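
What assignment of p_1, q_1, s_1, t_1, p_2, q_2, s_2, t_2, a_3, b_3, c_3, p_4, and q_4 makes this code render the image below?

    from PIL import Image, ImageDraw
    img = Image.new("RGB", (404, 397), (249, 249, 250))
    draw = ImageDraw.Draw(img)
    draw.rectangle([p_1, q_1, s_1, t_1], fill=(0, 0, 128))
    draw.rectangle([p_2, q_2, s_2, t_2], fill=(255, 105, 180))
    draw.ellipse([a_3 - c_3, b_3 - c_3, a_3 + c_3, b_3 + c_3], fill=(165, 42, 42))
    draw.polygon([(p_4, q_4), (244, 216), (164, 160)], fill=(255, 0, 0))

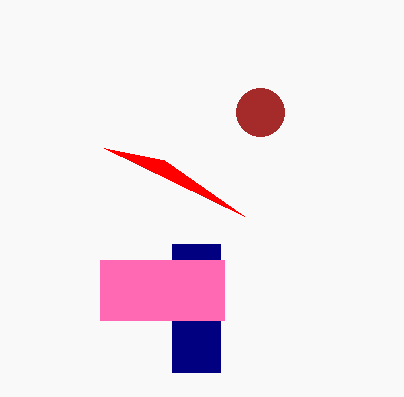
p_1 = 172
q_1 = 244
s_1 = 220
t_1 = 372
p_2 = 100
q_2 = 260
s_2 = 224
t_2 = 320
a_3 = 260
b_3 = 112
c_3 = 24
p_4 = 104
q_4 = 148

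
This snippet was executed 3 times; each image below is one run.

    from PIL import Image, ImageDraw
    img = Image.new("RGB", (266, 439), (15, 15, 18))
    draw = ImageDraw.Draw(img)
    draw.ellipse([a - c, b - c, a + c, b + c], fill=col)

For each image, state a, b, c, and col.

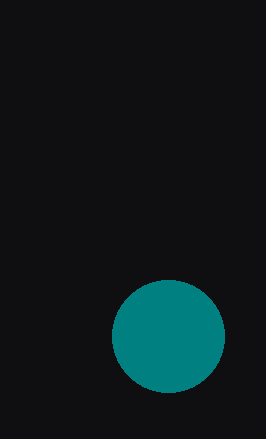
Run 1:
a = 168, b = 336, c = 56, col = 'teal'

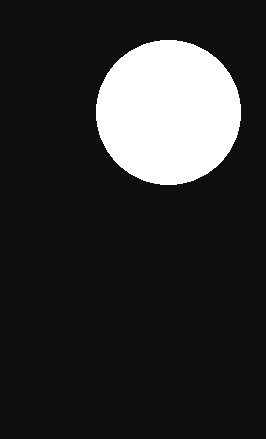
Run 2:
a = 168; b = 112; c = 72; col = 'white'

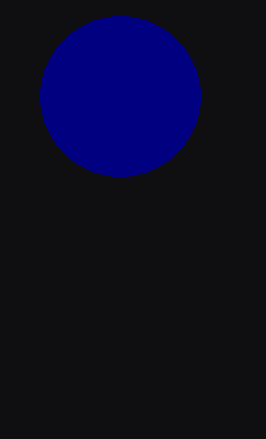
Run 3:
a = 120; b = 96; c = 80; col = 'navy'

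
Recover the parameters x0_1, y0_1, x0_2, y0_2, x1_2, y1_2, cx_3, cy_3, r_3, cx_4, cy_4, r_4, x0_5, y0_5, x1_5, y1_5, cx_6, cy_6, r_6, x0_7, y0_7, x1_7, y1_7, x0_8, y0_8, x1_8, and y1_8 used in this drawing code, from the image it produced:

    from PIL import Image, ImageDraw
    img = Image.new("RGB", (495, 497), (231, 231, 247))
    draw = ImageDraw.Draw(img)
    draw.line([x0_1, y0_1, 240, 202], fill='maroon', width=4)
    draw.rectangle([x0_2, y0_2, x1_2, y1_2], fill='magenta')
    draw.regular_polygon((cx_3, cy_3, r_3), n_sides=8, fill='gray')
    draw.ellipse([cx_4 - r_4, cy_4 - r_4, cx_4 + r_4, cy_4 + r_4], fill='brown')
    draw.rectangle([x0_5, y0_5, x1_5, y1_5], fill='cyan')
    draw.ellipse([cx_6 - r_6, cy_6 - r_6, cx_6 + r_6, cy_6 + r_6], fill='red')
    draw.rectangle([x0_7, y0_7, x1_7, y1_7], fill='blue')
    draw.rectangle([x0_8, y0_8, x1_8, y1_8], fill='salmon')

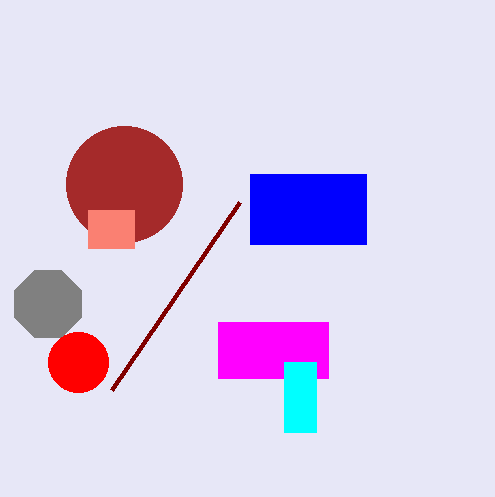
x0_1 = 112; y0_1 = 390; x0_2 = 218; y0_2 = 322; x1_2 = 328; y1_2 = 378; cx_3 = 48; cy_3 = 304; r_3 = 36; cx_4 = 124; cy_4 = 184; r_4 = 58; x0_5 = 284; y0_5 = 362; x1_5 = 316; y1_5 = 432; cx_6 = 78; cy_6 = 362; r_6 = 30; x0_7 = 250; y0_7 = 174; x1_7 = 366; y1_7 = 244; x0_8 = 88; y0_8 = 210; x1_8 = 134; y1_8 = 248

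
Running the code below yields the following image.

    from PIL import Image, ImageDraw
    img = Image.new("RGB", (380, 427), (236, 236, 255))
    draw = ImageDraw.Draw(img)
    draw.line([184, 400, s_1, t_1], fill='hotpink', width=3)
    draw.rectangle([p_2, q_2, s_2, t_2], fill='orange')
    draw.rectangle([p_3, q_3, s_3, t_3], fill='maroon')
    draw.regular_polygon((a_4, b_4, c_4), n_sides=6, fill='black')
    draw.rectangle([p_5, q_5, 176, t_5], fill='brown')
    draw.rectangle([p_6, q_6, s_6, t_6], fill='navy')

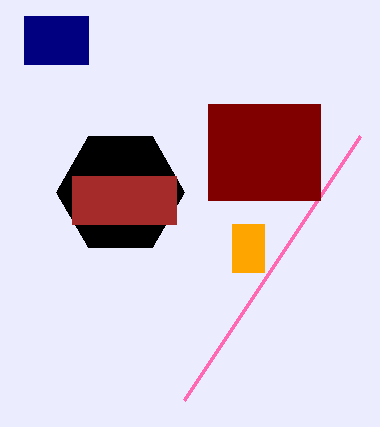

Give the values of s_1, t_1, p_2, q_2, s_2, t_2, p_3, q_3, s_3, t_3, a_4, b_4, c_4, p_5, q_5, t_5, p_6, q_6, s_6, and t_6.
s_1 = 360
t_1 = 136
p_2 = 232
q_2 = 224
s_2 = 264
t_2 = 272
p_3 = 208
q_3 = 104
s_3 = 320
t_3 = 200
a_4 = 120
b_4 = 192
c_4 = 64
p_5 = 72
q_5 = 176
t_5 = 224
p_6 = 24
q_6 = 16
s_6 = 88
t_6 = 64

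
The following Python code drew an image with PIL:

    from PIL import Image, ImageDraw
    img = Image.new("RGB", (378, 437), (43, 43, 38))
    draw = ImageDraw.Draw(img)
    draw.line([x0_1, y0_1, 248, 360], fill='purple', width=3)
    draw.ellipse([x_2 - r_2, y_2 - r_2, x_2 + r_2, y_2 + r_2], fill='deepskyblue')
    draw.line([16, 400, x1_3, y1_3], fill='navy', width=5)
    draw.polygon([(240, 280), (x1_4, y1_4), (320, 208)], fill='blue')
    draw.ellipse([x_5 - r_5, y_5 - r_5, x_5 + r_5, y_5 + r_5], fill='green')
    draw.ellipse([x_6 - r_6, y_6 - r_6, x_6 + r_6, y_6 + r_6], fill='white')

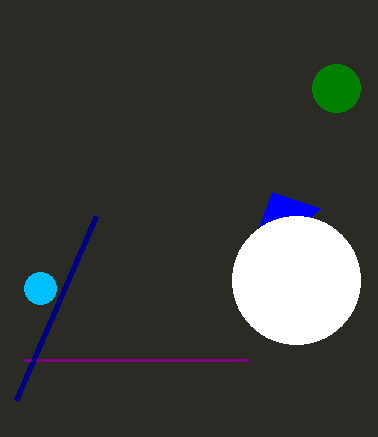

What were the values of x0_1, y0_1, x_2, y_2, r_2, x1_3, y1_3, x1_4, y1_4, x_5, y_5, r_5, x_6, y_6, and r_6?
x0_1 = 24
y0_1 = 360
x_2 = 40
y_2 = 288
r_2 = 16
x1_3 = 96
y1_3 = 216
x1_4 = 272
y1_4 = 192
x_5 = 336
y_5 = 88
r_5 = 24
x_6 = 296
y_6 = 280
r_6 = 64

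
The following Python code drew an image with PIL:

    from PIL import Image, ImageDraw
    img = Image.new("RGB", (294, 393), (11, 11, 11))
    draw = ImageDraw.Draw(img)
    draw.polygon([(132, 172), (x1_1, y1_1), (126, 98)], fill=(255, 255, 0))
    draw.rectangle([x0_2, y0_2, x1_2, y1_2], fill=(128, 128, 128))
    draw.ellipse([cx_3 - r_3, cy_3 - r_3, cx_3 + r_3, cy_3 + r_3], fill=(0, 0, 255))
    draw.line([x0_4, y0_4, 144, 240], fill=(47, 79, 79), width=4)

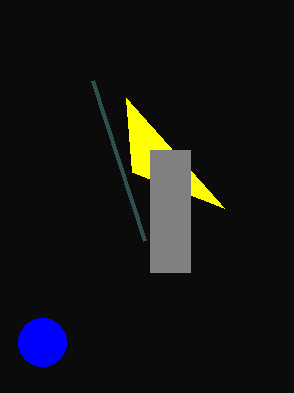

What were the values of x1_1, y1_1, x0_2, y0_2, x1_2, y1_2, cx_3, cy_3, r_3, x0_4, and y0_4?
x1_1 = 224, y1_1 = 208, x0_2 = 150, y0_2 = 150, x1_2 = 190, y1_2 = 272, cx_3 = 42, cy_3 = 342, r_3 = 24, x0_4 = 92, y0_4 = 80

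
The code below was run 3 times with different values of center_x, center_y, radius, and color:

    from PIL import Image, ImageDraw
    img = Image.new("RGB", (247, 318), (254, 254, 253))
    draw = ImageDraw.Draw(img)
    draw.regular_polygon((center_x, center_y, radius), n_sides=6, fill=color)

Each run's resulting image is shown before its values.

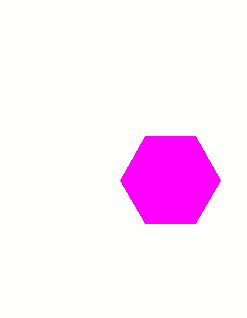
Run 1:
center_x = 170, center_y = 180, radius = 50, color = 'magenta'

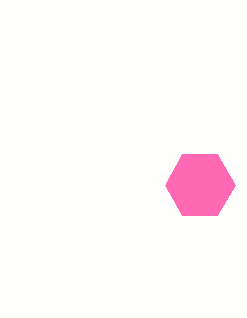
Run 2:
center_x = 200
center_y = 185
radius = 35
color = 'hotpink'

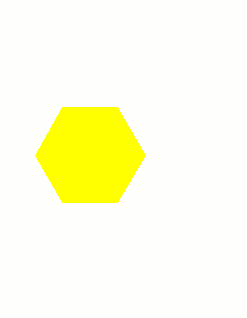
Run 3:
center_x = 90
center_y = 155
radius = 55
color = 'yellow'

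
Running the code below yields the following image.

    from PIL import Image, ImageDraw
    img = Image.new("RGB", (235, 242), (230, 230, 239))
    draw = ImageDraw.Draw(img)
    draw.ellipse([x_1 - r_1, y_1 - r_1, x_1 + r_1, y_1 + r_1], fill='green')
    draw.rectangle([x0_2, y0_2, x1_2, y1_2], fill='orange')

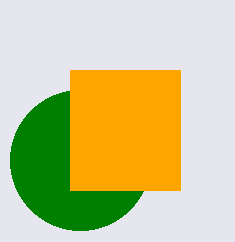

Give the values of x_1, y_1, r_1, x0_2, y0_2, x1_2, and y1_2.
x_1 = 80
y_1 = 160
r_1 = 70
x0_2 = 70
y0_2 = 70
x1_2 = 180
y1_2 = 190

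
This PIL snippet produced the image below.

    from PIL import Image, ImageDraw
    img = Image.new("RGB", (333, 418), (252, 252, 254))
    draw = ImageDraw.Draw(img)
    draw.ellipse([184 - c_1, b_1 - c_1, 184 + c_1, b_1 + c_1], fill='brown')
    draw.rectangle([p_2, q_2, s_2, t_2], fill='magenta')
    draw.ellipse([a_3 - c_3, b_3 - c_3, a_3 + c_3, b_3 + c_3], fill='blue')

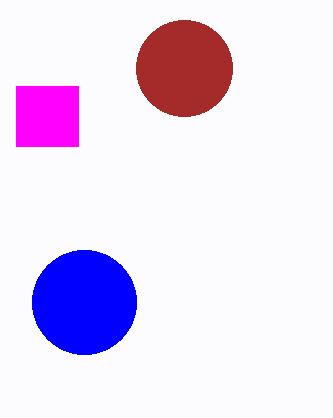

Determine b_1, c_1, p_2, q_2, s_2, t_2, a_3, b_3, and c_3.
b_1 = 68; c_1 = 48; p_2 = 16; q_2 = 86; s_2 = 78; t_2 = 146; a_3 = 84; b_3 = 302; c_3 = 52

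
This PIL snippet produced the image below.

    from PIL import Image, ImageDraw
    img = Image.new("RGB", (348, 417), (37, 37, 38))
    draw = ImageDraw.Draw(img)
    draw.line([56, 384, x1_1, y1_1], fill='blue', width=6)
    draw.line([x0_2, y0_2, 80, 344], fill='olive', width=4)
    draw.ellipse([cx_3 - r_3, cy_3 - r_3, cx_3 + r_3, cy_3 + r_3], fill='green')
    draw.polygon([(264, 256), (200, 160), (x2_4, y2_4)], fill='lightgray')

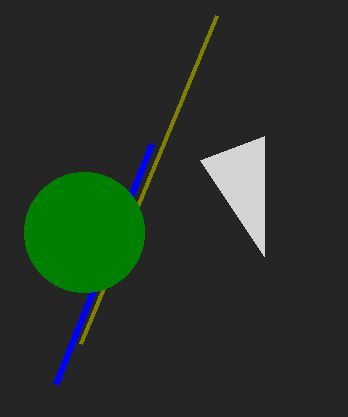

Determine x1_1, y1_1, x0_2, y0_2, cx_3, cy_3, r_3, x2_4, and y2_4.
x1_1 = 152
y1_1 = 144
x0_2 = 216
y0_2 = 16
cx_3 = 84
cy_3 = 232
r_3 = 60
x2_4 = 264
y2_4 = 136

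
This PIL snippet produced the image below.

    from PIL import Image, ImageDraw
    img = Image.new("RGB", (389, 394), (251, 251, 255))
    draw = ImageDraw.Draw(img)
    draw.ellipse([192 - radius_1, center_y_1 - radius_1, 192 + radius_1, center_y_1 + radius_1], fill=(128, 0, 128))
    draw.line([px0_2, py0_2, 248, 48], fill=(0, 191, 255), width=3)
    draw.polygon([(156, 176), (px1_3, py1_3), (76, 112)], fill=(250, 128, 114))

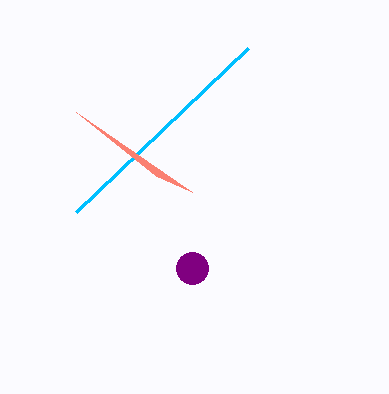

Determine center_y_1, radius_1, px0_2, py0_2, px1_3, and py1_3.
center_y_1 = 268
radius_1 = 16
px0_2 = 76
py0_2 = 212
px1_3 = 192
py1_3 = 192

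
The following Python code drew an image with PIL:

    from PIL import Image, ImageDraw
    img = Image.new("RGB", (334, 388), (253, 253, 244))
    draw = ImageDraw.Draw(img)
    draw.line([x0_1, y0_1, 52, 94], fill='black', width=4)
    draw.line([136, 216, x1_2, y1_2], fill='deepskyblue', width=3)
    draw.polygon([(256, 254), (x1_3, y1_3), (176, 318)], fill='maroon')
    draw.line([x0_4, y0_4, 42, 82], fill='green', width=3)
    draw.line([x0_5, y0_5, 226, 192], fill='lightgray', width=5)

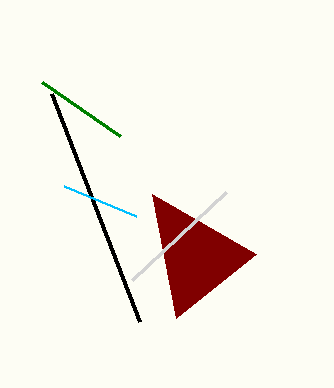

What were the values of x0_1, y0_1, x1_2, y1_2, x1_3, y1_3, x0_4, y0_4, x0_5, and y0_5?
x0_1 = 140; y0_1 = 322; x1_2 = 64; y1_2 = 186; x1_3 = 152; y1_3 = 194; x0_4 = 120; y0_4 = 136; x0_5 = 132; y0_5 = 280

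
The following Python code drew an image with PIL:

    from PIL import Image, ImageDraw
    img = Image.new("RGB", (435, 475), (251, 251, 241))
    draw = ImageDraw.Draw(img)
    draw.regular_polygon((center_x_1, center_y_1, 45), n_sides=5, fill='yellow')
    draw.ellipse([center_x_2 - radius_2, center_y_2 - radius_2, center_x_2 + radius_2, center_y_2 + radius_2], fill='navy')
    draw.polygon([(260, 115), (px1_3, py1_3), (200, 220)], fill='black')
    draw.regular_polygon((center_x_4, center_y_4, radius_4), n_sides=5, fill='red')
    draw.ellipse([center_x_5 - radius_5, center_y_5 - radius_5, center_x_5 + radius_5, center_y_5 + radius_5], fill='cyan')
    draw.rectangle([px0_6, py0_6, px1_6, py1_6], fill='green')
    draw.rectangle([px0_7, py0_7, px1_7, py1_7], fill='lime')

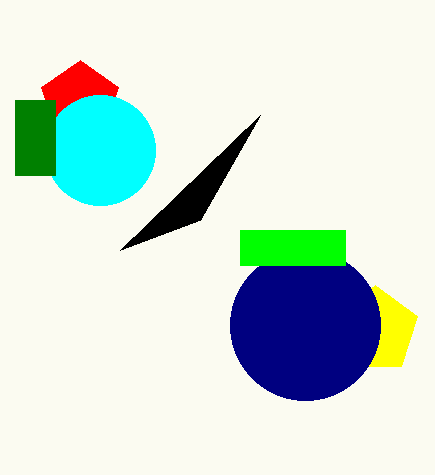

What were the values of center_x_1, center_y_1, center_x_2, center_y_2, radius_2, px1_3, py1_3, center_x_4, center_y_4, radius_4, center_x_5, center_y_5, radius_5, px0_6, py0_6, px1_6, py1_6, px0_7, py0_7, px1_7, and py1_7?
center_x_1 = 375
center_y_1 = 330
center_x_2 = 305
center_y_2 = 325
radius_2 = 75
px1_3 = 120
py1_3 = 250
center_x_4 = 80
center_y_4 = 100
radius_4 = 40
center_x_5 = 100
center_y_5 = 150
radius_5 = 55
px0_6 = 15
py0_6 = 100
px1_6 = 55
py1_6 = 175
px0_7 = 240
py0_7 = 230
px1_7 = 345
py1_7 = 265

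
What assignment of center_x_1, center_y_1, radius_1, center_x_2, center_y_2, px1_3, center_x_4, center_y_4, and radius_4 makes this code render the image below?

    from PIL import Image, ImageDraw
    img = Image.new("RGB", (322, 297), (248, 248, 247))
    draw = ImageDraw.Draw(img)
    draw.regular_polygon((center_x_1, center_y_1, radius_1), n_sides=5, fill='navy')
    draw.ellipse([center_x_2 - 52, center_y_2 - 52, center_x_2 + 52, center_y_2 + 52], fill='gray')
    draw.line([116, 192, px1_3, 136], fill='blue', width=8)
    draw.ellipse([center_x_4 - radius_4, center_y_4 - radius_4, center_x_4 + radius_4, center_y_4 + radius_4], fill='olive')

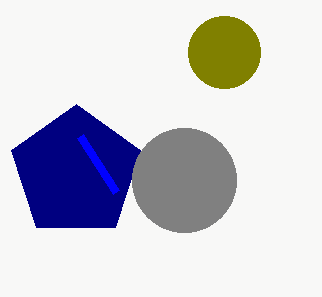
center_x_1 = 76, center_y_1 = 172, radius_1 = 68, center_x_2 = 184, center_y_2 = 180, px1_3 = 80, center_x_4 = 224, center_y_4 = 52, radius_4 = 36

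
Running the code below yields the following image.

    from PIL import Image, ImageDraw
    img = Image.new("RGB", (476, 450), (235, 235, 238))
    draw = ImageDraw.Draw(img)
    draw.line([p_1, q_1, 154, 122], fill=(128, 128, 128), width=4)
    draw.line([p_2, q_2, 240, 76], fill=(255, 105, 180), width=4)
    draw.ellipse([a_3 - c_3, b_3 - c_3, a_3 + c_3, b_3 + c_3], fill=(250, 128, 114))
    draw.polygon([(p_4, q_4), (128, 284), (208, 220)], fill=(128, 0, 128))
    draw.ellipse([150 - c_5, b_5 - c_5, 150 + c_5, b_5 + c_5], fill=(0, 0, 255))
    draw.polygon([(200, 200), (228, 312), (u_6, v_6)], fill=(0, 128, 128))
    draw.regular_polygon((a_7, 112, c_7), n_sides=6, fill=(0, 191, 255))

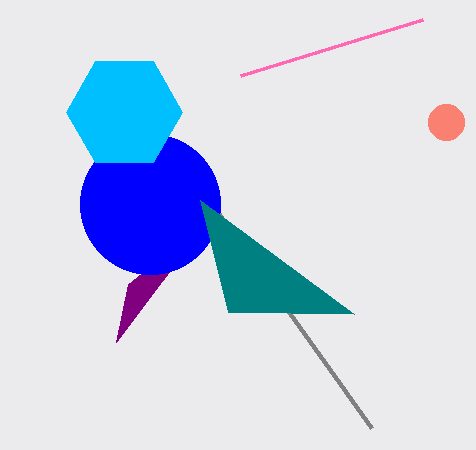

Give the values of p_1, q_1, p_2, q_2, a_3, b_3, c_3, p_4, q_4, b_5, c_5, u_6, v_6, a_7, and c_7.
p_1 = 372
q_1 = 428
p_2 = 422
q_2 = 20
a_3 = 446
b_3 = 122
c_3 = 18
p_4 = 116
q_4 = 342
b_5 = 204
c_5 = 70
u_6 = 354
v_6 = 314
a_7 = 124
c_7 = 58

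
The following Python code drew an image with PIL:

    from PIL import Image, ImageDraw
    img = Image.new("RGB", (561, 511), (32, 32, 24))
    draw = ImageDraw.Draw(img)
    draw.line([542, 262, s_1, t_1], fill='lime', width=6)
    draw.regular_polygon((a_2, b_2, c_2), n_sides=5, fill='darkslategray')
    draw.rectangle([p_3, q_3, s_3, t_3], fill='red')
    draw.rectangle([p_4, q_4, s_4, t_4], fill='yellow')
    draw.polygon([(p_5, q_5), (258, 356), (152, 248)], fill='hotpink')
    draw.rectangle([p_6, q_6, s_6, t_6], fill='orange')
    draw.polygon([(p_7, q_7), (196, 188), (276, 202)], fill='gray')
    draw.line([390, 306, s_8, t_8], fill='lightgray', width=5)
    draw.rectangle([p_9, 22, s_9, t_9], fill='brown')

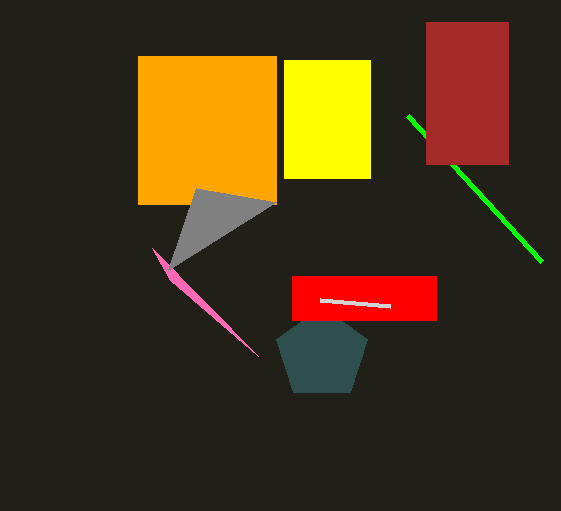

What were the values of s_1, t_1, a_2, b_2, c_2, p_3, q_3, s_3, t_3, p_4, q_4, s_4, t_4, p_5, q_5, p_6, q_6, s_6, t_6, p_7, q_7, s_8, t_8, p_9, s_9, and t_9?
s_1 = 408
t_1 = 116
a_2 = 322
b_2 = 354
c_2 = 48
p_3 = 292
q_3 = 276
s_3 = 436
t_3 = 320
p_4 = 284
q_4 = 60
s_4 = 370
t_4 = 178
p_5 = 170
q_5 = 280
p_6 = 138
q_6 = 56
s_6 = 276
t_6 = 204
p_7 = 168
q_7 = 270
s_8 = 320
t_8 = 300
p_9 = 426
s_9 = 508
t_9 = 164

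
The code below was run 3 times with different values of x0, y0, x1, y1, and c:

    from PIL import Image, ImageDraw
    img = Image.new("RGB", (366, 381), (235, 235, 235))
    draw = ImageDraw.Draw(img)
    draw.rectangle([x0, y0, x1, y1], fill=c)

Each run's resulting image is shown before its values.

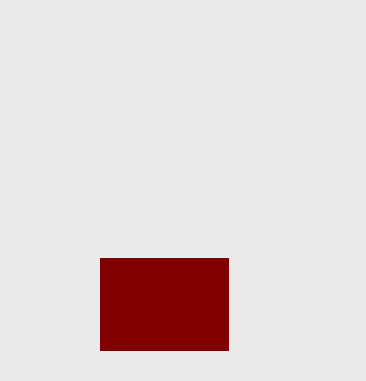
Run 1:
x0 = 100
y0 = 258
x1 = 228
y1 = 350
c = 'maroon'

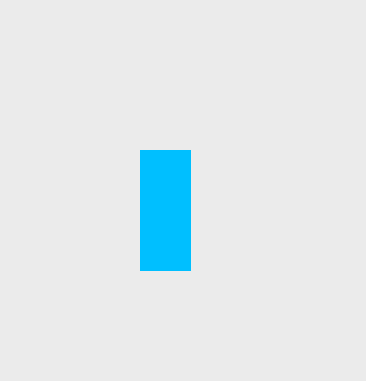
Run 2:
x0 = 140, y0 = 150, x1 = 190, y1 = 270, c = 'deepskyblue'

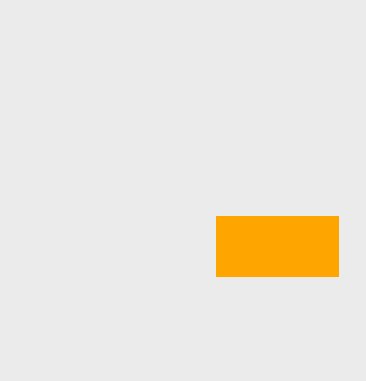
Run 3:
x0 = 216; y0 = 216; x1 = 338; y1 = 276; c = 'orange'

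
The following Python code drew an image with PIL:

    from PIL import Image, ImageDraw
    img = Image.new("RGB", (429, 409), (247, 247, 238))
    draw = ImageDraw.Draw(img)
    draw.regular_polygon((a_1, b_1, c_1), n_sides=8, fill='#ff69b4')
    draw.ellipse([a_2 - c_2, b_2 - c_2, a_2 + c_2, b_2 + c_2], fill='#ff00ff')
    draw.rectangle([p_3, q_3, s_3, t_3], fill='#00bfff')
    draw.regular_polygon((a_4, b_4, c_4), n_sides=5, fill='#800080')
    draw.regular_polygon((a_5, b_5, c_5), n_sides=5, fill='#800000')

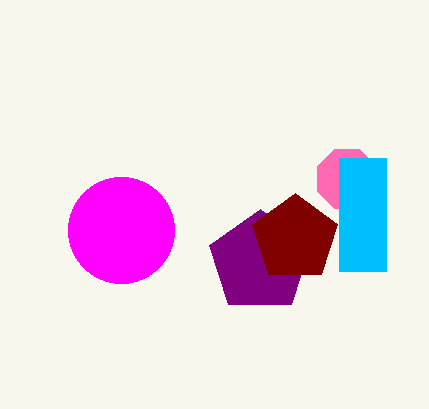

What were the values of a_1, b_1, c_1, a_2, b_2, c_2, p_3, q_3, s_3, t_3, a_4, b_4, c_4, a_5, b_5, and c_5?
a_1 = 347
b_1 = 179
c_1 = 32
a_2 = 121
b_2 = 230
c_2 = 53
p_3 = 339
q_3 = 158
s_3 = 386
t_3 = 271
a_4 = 260
b_4 = 262
c_4 = 53
a_5 = 295
b_5 = 238
c_5 = 45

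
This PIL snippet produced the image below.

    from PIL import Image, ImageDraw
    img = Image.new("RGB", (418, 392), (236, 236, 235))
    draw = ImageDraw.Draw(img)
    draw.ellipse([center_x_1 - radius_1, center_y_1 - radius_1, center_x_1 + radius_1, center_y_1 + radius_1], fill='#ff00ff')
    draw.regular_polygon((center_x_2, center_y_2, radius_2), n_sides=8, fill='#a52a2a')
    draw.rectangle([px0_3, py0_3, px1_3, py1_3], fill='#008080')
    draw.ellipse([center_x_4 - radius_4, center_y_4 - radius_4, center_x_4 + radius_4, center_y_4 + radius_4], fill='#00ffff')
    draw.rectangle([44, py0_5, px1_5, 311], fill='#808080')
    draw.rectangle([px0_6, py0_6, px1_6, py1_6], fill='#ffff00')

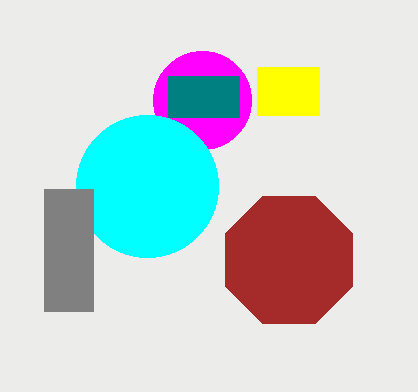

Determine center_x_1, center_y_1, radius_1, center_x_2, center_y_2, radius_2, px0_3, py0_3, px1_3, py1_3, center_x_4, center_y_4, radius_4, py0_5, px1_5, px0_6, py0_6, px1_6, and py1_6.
center_x_1 = 202, center_y_1 = 100, radius_1 = 49, center_x_2 = 289, center_y_2 = 260, radius_2 = 69, px0_3 = 168, py0_3 = 76, px1_3 = 239, py1_3 = 117, center_x_4 = 147, center_y_4 = 186, radius_4 = 71, py0_5 = 189, px1_5 = 93, px0_6 = 257, py0_6 = 67, px1_6 = 319, py1_6 = 115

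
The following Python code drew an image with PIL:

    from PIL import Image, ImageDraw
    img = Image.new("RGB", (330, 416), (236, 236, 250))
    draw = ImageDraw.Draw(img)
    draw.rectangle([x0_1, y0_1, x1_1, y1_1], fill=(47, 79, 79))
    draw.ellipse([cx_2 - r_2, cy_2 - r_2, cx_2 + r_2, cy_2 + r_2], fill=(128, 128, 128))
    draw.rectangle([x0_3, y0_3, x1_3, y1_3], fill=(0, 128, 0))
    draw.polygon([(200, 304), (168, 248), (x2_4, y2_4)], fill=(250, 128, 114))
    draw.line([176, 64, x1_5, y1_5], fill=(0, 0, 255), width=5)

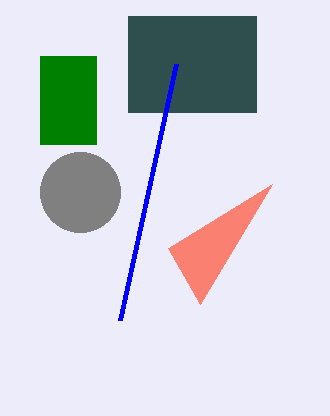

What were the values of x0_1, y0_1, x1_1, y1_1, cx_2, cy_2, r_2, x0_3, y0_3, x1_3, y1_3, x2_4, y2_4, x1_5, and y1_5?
x0_1 = 128; y0_1 = 16; x1_1 = 256; y1_1 = 112; cx_2 = 80; cy_2 = 192; r_2 = 40; x0_3 = 40; y0_3 = 56; x1_3 = 96; y1_3 = 144; x2_4 = 272; y2_4 = 184; x1_5 = 120; y1_5 = 320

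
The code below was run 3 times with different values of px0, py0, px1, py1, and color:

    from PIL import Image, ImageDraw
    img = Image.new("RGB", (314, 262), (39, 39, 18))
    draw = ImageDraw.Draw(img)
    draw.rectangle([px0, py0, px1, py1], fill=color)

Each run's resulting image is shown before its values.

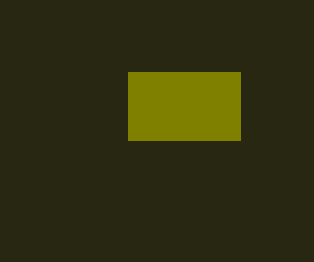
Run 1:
px0 = 128; py0 = 72; px1 = 240; py1 = 140; color = 'olive'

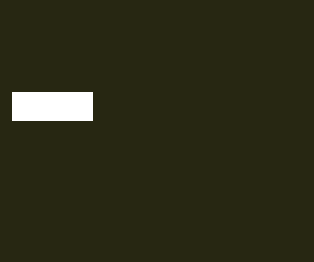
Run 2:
px0 = 12
py0 = 92
px1 = 92
py1 = 120
color = 'white'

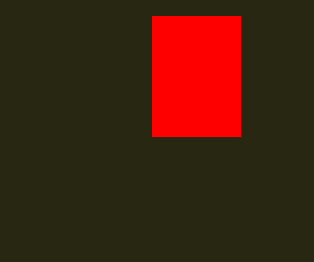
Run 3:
px0 = 152
py0 = 16
px1 = 240
py1 = 136
color = 'red'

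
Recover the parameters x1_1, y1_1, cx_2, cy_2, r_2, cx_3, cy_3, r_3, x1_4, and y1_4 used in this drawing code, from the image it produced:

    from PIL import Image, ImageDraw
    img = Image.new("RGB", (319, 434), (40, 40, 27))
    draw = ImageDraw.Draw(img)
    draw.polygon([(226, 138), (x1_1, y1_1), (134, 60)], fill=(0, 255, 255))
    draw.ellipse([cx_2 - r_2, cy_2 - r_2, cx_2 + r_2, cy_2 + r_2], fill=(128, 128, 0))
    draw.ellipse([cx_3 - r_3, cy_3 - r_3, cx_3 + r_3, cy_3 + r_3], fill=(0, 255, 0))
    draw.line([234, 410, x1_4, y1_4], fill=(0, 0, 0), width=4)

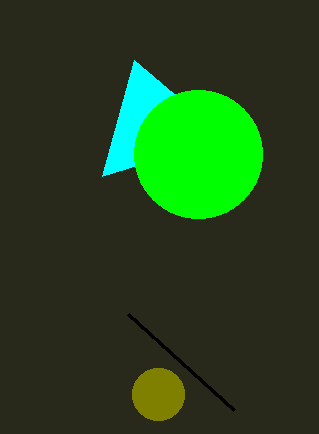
x1_1 = 102, y1_1 = 176, cx_2 = 158, cy_2 = 394, r_2 = 26, cx_3 = 198, cy_3 = 154, r_3 = 64, x1_4 = 128, y1_4 = 314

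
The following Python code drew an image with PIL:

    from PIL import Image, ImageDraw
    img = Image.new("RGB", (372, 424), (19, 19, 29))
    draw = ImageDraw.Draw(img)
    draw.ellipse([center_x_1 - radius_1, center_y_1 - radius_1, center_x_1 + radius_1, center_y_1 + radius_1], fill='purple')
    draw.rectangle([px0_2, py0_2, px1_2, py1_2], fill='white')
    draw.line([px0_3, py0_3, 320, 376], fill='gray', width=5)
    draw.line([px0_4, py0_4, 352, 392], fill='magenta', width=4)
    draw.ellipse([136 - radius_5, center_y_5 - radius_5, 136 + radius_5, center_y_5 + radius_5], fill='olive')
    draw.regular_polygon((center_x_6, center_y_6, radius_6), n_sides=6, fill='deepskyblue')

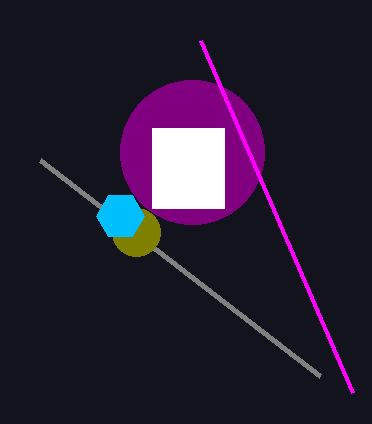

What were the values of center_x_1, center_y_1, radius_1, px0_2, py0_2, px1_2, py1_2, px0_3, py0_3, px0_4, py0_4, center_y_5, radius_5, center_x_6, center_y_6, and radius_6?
center_x_1 = 192, center_y_1 = 152, radius_1 = 72, px0_2 = 152, py0_2 = 128, px1_2 = 224, py1_2 = 208, px0_3 = 40, py0_3 = 160, px0_4 = 200, py0_4 = 40, center_y_5 = 232, radius_5 = 24, center_x_6 = 120, center_y_6 = 216, radius_6 = 24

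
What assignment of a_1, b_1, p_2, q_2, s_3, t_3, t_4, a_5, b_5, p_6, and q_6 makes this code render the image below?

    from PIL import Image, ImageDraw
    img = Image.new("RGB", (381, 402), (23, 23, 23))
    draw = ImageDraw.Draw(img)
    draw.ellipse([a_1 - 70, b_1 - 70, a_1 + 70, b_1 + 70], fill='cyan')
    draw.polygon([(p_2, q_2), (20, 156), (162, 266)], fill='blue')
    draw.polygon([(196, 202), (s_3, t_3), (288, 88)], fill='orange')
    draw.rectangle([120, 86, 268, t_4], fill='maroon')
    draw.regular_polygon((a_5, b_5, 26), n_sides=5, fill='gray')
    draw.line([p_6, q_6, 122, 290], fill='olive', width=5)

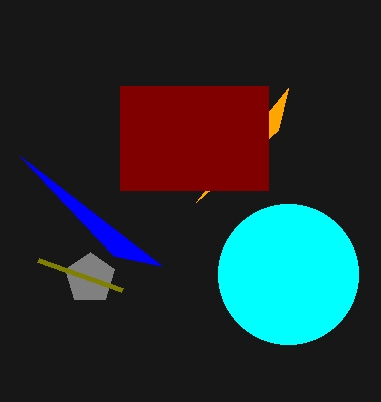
a_1 = 288
b_1 = 274
p_2 = 114
q_2 = 256
s_3 = 278
t_3 = 130
t_4 = 190
a_5 = 90
b_5 = 278
p_6 = 38
q_6 = 260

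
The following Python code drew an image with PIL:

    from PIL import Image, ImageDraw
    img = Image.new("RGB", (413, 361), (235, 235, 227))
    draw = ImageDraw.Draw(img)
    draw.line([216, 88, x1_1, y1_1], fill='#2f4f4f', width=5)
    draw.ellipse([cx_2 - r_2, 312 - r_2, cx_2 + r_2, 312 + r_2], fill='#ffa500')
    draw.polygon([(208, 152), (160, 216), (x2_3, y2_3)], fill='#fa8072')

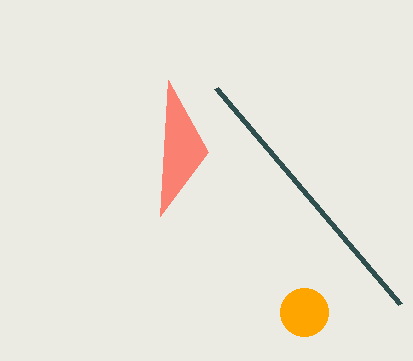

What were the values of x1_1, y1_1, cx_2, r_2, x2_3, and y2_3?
x1_1 = 400; y1_1 = 304; cx_2 = 304; r_2 = 24; x2_3 = 168; y2_3 = 80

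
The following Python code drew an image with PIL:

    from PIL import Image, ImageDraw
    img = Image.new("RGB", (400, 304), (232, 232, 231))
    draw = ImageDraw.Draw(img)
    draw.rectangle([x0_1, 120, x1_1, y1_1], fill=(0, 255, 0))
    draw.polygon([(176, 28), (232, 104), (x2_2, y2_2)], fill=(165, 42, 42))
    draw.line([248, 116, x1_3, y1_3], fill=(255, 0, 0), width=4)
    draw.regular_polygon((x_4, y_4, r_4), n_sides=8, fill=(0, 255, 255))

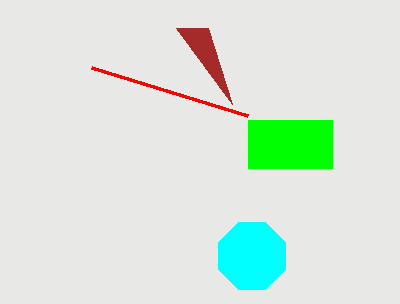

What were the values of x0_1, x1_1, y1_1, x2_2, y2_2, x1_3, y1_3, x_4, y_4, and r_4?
x0_1 = 248
x1_1 = 332
y1_1 = 168
x2_2 = 208
y2_2 = 28
x1_3 = 92
y1_3 = 68
x_4 = 252
y_4 = 256
r_4 = 36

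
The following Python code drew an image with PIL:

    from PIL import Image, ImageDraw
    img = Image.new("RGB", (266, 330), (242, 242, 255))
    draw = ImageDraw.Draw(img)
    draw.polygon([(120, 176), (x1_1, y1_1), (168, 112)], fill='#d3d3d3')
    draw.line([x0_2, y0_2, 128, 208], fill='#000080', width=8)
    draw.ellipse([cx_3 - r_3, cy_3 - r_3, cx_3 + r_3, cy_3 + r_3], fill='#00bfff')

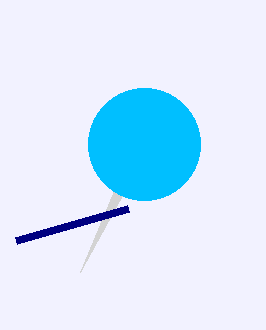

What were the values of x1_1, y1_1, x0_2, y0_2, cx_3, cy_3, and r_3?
x1_1 = 80; y1_1 = 272; x0_2 = 16; y0_2 = 240; cx_3 = 144; cy_3 = 144; r_3 = 56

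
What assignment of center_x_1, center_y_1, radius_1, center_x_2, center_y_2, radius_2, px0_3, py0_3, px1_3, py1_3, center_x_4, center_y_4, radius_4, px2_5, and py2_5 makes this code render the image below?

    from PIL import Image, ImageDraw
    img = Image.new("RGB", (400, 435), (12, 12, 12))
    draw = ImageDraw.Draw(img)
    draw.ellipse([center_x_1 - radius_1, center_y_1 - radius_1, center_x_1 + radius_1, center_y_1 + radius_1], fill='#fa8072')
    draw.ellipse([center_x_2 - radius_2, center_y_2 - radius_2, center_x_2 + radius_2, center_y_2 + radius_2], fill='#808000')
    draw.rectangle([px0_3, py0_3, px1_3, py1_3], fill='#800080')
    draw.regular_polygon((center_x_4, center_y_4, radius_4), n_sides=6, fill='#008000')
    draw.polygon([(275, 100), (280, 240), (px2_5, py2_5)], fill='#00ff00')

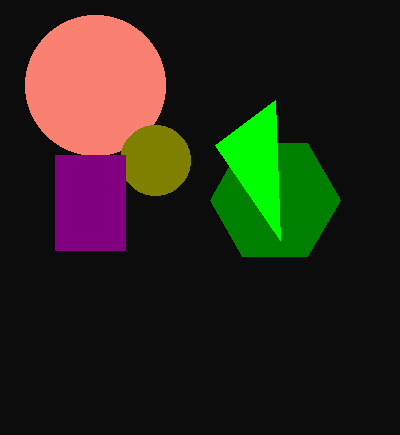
center_x_1 = 95; center_y_1 = 85; radius_1 = 70; center_x_2 = 155; center_y_2 = 160; radius_2 = 35; px0_3 = 55; py0_3 = 155; px1_3 = 125; py1_3 = 250; center_x_4 = 275; center_y_4 = 200; radius_4 = 65; px2_5 = 215; py2_5 = 145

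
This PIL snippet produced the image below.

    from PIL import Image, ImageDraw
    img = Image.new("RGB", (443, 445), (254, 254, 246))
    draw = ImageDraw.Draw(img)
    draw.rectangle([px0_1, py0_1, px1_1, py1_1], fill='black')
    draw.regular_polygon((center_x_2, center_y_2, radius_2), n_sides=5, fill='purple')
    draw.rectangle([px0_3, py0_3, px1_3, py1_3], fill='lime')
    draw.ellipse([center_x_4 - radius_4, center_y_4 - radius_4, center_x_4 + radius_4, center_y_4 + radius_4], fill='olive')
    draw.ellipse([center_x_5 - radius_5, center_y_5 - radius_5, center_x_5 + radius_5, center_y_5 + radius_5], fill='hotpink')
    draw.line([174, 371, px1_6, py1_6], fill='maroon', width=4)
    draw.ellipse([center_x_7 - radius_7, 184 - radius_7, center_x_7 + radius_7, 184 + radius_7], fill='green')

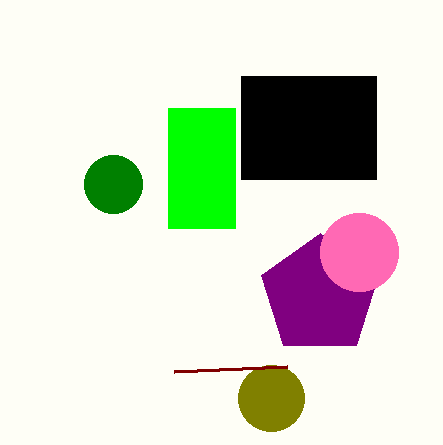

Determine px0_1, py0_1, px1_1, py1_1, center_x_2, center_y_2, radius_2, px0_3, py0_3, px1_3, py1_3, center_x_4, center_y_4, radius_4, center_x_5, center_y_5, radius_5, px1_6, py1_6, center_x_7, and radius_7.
px0_1 = 241; py0_1 = 76; px1_1 = 376; py1_1 = 179; center_x_2 = 320; center_y_2 = 295; radius_2 = 62; px0_3 = 168; py0_3 = 108; px1_3 = 235; py1_3 = 228; center_x_4 = 271; center_y_4 = 398; radius_4 = 33; center_x_5 = 359; center_y_5 = 252; radius_5 = 39; px1_6 = 287; py1_6 = 366; center_x_7 = 113; radius_7 = 29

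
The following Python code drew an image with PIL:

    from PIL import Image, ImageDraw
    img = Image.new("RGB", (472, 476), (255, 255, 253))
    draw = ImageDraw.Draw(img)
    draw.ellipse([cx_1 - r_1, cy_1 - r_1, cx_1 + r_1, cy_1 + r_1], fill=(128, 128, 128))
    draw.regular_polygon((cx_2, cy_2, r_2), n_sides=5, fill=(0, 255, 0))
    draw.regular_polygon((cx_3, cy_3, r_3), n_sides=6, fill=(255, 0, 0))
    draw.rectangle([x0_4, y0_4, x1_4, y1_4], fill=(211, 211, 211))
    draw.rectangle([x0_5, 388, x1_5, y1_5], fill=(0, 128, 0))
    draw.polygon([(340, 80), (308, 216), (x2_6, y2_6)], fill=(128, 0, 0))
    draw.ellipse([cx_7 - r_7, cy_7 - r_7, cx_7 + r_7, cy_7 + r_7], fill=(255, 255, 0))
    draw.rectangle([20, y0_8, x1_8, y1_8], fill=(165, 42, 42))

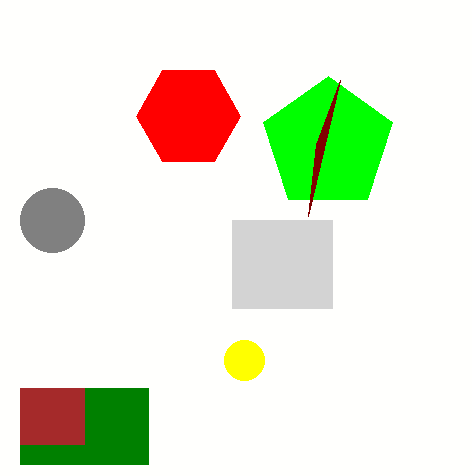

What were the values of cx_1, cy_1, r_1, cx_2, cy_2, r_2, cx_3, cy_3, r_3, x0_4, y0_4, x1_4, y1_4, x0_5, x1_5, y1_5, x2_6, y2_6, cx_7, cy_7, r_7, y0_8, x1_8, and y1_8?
cx_1 = 52
cy_1 = 220
r_1 = 32
cx_2 = 328
cy_2 = 144
r_2 = 68
cx_3 = 188
cy_3 = 116
r_3 = 52
x0_4 = 232
y0_4 = 220
x1_4 = 332
y1_4 = 308
x0_5 = 20
x1_5 = 148
y1_5 = 464
x2_6 = 316
y2_6 = 144
cx_7 = 244
cy_7 = 360
r_7 = 20
y0_8 = 388
x1_8 = 84
y1_8 = 444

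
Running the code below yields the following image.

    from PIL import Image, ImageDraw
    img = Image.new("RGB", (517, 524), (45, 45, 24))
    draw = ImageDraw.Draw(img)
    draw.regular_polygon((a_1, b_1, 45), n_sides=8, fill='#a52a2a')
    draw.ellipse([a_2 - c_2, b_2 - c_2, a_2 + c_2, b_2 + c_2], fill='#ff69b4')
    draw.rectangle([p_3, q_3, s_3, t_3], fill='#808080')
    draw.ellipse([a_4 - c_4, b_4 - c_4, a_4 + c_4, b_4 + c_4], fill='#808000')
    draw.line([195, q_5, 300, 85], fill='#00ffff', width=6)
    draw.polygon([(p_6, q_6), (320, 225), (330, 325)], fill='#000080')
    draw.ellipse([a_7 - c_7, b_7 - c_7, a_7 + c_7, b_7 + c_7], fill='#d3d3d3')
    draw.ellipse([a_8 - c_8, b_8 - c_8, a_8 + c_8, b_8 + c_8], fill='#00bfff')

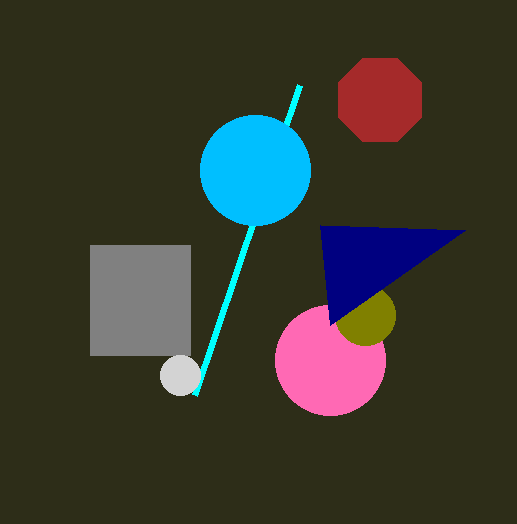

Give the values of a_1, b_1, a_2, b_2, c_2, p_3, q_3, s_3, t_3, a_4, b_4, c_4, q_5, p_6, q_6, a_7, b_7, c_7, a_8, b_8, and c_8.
a_1 = 380; b_1 = 100; a_2 = 330; b_2 = 360; c_2 = 55; p_3 = 90; q_3 = 245; s_3 = 190; t_3 = 355; a_4 = 365; b_4 = 315; c_4 = 30; q_5 = 395; p_6 = 465; q_6 = 230; a_7 = 180; b_7 = 375; c_7 = 20; a_8 = 255; b_8 = 170; c_8 = 55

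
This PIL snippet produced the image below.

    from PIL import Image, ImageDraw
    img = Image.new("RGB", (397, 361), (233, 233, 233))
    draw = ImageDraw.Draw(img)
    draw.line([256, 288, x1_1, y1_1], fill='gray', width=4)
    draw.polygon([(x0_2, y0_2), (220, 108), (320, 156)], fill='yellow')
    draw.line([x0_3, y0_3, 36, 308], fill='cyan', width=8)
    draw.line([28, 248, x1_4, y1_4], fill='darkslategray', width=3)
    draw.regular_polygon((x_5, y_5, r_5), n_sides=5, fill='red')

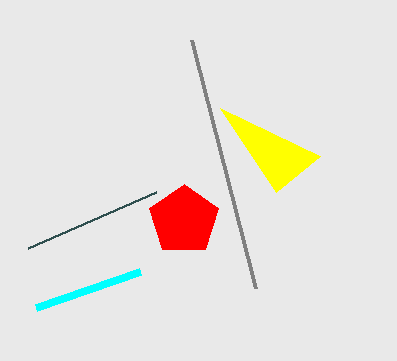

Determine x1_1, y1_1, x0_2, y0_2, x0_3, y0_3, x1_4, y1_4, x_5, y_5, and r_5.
x1_1 = 192; y1_1 = 40; x0_2 = 276; y0_2 = 192; x0_3 = 140; y0_3 = 272; x1_4 = 156; y1_4 = 192; x_5 = 184; y_5 = 220; r_5 = 36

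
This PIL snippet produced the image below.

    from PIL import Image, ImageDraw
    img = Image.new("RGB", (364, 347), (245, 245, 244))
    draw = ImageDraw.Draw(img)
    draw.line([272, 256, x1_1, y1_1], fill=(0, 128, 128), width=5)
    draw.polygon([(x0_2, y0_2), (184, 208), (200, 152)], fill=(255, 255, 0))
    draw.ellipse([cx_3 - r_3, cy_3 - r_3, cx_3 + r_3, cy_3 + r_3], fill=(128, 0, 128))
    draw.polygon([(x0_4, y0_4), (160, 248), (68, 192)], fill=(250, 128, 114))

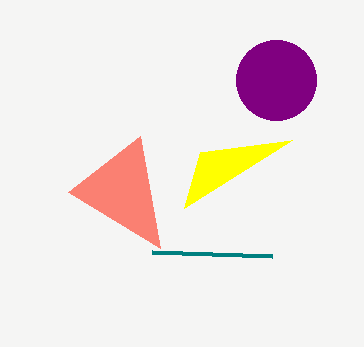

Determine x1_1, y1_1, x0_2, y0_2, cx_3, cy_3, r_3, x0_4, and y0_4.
x1_1 = 152, y1_1 = 252, x0_2 = 292, y0_2 = 140, cx_3 = 276, cy_3 = 80, r_3 = 40, x0_4 = 140, y0_4 = 136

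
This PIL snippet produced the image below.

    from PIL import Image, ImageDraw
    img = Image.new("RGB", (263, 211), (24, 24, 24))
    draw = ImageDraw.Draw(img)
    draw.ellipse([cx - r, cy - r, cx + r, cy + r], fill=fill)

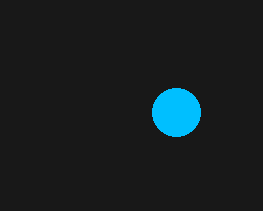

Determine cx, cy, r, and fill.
cx = 176
cy = 112
r = 24
fill = 'deepskyblue'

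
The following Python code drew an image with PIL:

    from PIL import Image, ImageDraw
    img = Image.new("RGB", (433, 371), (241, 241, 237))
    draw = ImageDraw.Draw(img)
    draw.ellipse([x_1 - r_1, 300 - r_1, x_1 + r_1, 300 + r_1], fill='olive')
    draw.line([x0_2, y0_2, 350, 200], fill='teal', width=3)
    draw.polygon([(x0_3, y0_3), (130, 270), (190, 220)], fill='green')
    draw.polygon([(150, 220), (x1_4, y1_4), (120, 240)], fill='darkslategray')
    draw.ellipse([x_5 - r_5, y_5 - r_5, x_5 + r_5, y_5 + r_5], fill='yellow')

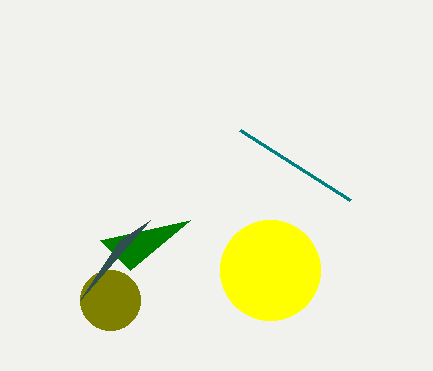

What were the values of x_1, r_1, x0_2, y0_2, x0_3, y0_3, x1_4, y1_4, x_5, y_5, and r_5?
x_1 = 110
r_1 = 30
x0_2 = 240
y0_2 = 130
x0_3 = 100
y0_3 = 240
x1_4 = 80
y1_4 = 300
x_5 = 270
y_5 = 270
r_5 = 50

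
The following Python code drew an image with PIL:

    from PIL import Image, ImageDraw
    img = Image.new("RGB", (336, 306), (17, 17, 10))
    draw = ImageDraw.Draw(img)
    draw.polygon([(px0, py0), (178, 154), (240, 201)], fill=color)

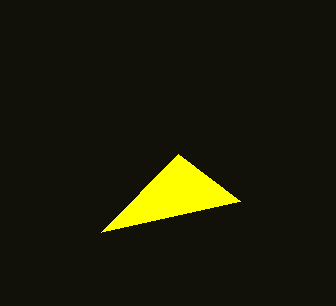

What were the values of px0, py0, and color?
px0 = 101
py0 = 232
color = 'yellow'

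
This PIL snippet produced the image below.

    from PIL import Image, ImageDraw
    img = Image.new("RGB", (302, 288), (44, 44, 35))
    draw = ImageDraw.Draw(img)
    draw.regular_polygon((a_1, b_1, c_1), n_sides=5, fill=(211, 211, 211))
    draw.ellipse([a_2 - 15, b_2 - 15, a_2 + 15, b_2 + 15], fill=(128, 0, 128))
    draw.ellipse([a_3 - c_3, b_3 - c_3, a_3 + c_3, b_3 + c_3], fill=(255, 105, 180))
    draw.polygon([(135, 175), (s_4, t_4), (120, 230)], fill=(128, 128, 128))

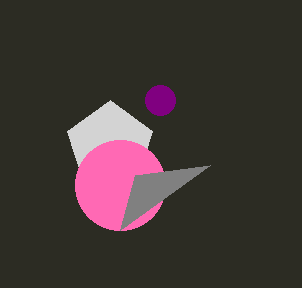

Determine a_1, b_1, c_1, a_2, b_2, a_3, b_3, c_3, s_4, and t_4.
a_1 = 110, b_1 = 145, c_1 = 45, a_2 = 160, b_2 = 100, a_3 = 120, b_3 = 185, c_3 = 45, s_4 = 210, t_4 = 165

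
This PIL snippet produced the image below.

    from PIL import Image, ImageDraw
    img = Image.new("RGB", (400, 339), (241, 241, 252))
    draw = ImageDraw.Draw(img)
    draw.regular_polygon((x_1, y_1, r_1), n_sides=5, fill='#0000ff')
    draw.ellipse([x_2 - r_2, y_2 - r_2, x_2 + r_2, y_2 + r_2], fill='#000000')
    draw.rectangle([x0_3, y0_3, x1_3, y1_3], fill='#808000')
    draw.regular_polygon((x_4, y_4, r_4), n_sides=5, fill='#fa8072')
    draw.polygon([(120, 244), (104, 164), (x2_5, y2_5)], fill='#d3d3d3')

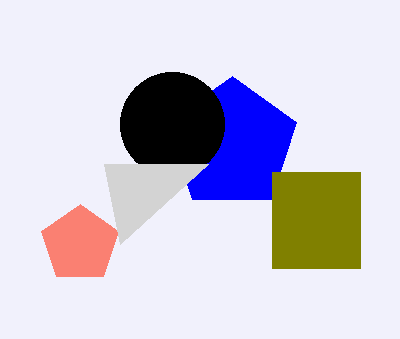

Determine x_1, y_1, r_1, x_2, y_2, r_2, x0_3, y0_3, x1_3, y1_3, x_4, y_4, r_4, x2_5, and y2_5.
x_1 = 232; y_1 = 144; r_1 = 68; x_2 = 172; y_2 = 124; r_2 = 52; x0_3 = 272; y0_3 = 172; x1_3 = 360; y1_3 = 268; x_4 = 80; y_4 = 244; r_4 = 40; x2_5 = 208; y2_5 = 164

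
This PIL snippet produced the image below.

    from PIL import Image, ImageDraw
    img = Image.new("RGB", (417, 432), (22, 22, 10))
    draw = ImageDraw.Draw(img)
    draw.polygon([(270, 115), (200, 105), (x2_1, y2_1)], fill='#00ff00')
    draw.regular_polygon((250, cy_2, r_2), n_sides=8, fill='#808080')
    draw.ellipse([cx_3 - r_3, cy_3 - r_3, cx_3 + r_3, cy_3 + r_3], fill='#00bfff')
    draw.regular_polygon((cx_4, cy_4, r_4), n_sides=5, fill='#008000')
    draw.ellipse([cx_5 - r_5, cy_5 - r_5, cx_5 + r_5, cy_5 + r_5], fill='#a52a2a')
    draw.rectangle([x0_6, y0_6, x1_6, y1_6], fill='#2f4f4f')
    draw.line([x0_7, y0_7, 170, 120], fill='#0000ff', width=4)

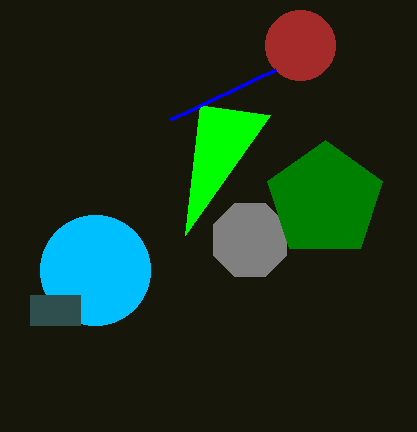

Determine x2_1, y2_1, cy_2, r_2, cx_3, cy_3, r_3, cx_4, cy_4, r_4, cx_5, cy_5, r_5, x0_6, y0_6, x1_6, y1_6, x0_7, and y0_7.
x2_1 = 185; y2_1 = 235; cy_2 = 240; r_2 = 40; cx_3 = 95; cy_3 = 270; r_3 = 55; cx_4 = 325; cy_4 = 200; r_4 = 60; cx_5 = 300; cy_5 = 45; r_5 = 35; x0_6 = 30; y0_6 = 295; x1_6 = 80; y1_6 = 325; x0_7 = 275; y0_7 = 70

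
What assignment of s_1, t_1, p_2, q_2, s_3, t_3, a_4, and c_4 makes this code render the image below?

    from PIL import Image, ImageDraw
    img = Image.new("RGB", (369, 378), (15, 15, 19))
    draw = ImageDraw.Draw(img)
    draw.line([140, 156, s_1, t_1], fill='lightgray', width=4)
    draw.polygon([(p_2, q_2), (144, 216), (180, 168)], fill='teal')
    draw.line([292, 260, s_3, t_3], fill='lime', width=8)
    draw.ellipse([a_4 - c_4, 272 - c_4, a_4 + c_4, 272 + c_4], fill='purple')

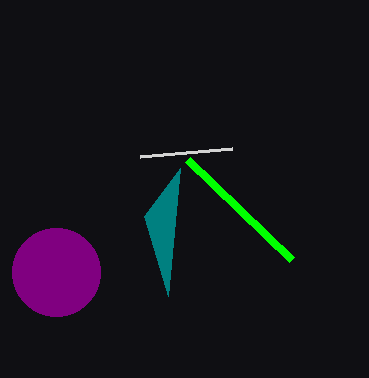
s_1 = 232, t_1 = 148, p_2 = 168, q_2 = 296, s_3 = 188, t_3 = 160, a_4 = 56, c_4 = 44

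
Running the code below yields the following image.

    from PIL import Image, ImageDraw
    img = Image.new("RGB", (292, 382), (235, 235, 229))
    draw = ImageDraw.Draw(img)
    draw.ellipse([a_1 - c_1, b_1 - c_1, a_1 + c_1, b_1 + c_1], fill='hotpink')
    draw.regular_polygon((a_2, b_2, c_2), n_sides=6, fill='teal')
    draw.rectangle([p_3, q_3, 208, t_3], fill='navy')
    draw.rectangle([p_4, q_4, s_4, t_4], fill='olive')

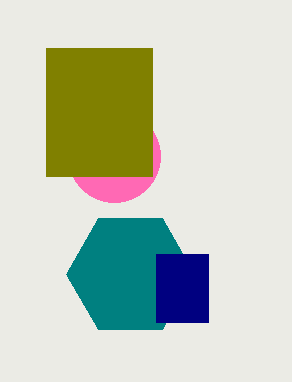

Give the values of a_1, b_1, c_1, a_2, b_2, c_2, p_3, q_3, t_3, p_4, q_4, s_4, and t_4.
a_1 = 114; b_1 = 156; c_1 = 46; a_2 = 130; b_2 = 274; c_2 = 64; p_3 = 156; q_3 = 254; t_3 = 322; p_4 = 46; q_4 = 48; s_4 = 152; t_4 = 176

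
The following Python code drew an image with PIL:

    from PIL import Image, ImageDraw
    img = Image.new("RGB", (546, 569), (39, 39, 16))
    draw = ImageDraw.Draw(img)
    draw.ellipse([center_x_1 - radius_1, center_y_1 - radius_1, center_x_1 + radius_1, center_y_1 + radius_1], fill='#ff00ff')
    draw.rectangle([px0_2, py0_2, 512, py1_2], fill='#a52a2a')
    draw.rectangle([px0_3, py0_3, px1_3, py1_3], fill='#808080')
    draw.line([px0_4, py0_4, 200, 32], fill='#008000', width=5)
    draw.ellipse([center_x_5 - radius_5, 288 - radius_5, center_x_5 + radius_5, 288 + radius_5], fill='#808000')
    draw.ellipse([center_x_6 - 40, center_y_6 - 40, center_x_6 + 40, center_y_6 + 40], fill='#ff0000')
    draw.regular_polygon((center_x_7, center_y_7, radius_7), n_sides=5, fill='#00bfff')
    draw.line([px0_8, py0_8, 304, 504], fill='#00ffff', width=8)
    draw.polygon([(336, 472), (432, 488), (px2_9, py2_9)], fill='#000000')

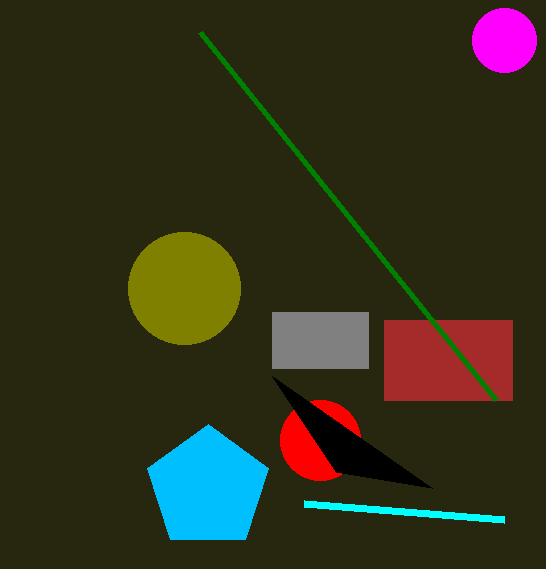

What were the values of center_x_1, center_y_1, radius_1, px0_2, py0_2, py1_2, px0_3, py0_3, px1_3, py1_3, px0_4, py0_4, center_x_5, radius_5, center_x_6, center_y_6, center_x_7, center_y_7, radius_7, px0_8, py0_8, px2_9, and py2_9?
center_x_1 = 504; center_y_1 = 40; radius_1 = 32; px0_2 = 384; py0_2 = 320; py1_2 = 400; px0_3 = 272; py0_3 = 312; px1_3 = 368; py1_3 = 368; px0_4 = 496; py0_4 = 400; center_x_5 = 184; radius_5 = 56; center_x_6 = 320; center_y_6 = 440; center_x_7 = 208; center_y_7 = 488; radius_7 = 64; px0_8 = 504; py0_8 = 520; px2_9 = 272; py2_9 = 376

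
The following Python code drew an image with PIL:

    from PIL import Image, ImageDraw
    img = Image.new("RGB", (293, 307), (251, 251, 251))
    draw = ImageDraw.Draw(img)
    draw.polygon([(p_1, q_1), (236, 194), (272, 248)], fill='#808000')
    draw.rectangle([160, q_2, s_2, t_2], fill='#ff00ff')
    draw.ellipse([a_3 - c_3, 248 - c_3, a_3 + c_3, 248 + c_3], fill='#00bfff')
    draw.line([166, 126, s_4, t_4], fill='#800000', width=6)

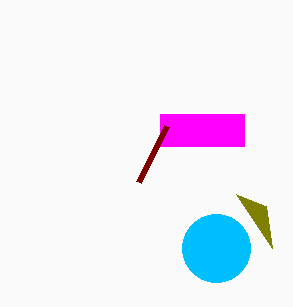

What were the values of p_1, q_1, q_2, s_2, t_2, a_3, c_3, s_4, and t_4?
p_1 = 266
q_1 = 206
q_2 = 114
s_2 = 244
t_2 = 146
a_3 = 216
c_3 = 34
s_4 = 138
t_4 = 182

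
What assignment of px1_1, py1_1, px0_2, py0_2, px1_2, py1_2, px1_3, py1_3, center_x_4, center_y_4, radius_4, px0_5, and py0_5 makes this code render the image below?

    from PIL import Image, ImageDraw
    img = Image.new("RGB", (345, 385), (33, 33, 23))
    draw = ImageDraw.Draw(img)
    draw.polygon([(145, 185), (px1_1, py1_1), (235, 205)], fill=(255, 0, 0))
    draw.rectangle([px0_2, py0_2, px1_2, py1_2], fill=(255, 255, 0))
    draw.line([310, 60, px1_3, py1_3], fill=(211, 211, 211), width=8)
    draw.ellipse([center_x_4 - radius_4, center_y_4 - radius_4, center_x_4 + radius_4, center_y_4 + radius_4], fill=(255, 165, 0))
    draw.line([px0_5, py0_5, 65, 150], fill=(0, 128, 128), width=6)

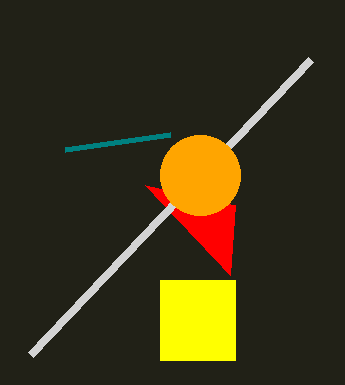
px1_1 = 230; py1_1 = 275; px0_2 = 160; py0_2 = 280; px1_2 = 235; py1_2 = 360; px1_3 = 30; py1_3 = 355; center_x_4 = 200; center_y_4 = 175; radius_4 = 40; px0_5 = 170; py0_5 = 135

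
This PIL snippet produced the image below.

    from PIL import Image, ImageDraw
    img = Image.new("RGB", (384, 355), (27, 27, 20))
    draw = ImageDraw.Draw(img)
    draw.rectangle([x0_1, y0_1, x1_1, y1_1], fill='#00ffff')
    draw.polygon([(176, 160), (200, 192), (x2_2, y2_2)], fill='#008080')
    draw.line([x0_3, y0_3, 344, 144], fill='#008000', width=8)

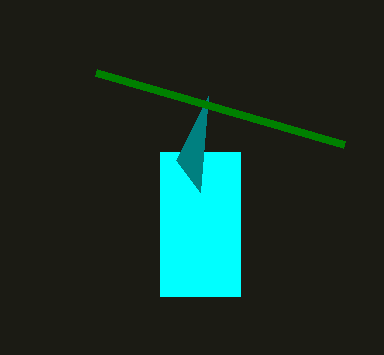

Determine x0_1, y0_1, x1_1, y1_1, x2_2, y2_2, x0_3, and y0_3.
x0_1 = 160, y0_1 = 152, x1_1 = 240, y1_1 = 296, x2_2 = 208, y2_2 = 96, x0_3 = 96, y0_3 = 72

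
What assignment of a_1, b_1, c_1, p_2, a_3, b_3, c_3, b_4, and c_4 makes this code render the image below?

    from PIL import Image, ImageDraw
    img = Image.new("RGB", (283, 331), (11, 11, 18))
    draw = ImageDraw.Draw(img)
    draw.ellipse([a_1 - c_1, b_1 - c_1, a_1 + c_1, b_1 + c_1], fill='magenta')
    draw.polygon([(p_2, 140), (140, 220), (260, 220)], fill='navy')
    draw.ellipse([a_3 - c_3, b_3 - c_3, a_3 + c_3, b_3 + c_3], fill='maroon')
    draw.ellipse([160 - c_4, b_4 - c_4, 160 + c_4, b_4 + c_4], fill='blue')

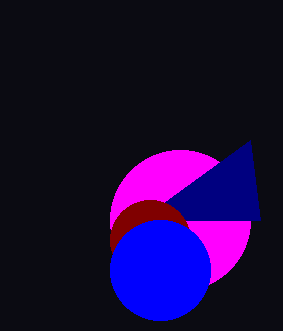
a_1 = 180, b_1 = 220, c_1 = 70, p_2 = 250, a_3 = 150, b_3 = 240, c_3 = 40, b_4 = 270, c_4 = 50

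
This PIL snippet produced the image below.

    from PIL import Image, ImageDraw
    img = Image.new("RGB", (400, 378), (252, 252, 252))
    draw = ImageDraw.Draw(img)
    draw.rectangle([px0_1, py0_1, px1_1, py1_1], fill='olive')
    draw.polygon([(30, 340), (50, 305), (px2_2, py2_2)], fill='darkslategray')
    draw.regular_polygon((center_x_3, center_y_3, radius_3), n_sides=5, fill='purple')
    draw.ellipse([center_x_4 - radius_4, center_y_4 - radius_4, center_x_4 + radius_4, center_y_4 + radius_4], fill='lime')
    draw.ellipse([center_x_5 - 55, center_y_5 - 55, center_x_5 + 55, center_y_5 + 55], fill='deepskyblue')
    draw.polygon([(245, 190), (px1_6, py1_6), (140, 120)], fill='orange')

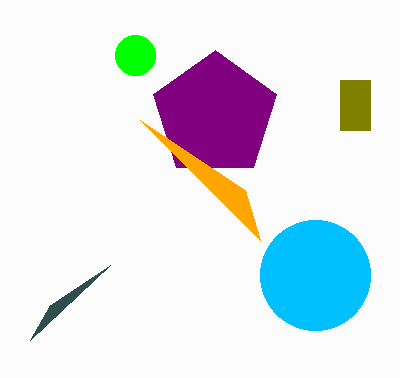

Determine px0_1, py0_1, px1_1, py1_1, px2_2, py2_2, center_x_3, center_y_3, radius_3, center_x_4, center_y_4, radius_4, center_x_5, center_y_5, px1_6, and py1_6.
px0_1 = 340, py0_1 = 80, px1_1 = 370, py1_1 = 130, px2_2 = 110, py2_2 = 265, center_x_3 = 215, center_y_3 = 115, radius_3 = 65, center_x_4 = 135, center_y_4 = 55, radius_4 = 20, center_x_5 = 315, center_y_5 = 275, px1_6 = 260, py1_6 = 240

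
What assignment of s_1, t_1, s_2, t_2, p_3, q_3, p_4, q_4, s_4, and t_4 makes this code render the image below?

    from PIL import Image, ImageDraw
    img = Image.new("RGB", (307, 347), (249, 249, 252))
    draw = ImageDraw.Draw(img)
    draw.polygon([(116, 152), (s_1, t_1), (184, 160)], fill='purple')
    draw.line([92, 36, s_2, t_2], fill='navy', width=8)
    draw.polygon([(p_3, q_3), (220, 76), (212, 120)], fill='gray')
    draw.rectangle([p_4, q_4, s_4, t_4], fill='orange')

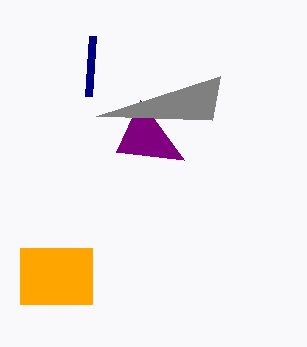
s_1 = 140, t_1 = 100, s_2 = 88, t_2 = 96, p_3 = 96, q_3 = 116, p_4 = 20, q_4 = 248, s_4 = 92, t_4 = 304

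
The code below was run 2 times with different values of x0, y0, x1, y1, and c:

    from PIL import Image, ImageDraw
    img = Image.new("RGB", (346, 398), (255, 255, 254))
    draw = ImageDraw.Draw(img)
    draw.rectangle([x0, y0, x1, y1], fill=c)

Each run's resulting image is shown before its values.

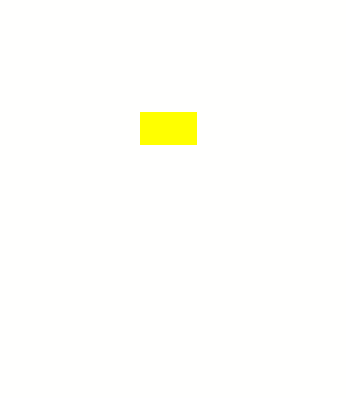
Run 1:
x0 = 140; y0 = 112; x1 = 196; y1 = 144; c = 'yellow'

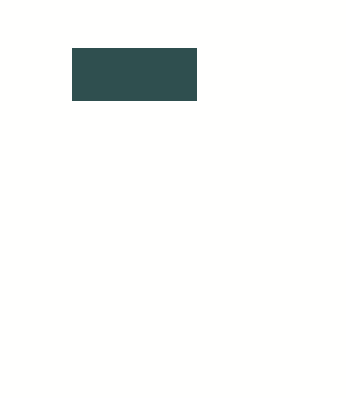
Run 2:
x0 = 72; y0 = 48; x1 = 196; y1 = 100; c = 'darkslategray'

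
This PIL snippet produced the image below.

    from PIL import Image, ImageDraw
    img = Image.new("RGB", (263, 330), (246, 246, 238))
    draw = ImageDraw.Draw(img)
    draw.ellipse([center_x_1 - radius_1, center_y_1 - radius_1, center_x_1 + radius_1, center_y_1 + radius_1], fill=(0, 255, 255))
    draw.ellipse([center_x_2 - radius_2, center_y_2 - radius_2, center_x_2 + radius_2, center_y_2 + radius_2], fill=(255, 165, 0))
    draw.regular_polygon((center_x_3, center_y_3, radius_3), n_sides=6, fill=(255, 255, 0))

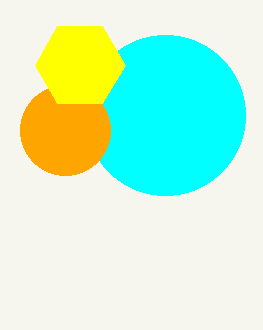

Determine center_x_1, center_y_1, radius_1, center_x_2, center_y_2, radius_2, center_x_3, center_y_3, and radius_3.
center_x_1 = 165; center_y_1 = 115; radius_1 = 80; center_x_2 = 65; center_y_2 = 130; radius_2 = 45; center_x_3 = 80; center_y_3 = 65; radius_3 = 45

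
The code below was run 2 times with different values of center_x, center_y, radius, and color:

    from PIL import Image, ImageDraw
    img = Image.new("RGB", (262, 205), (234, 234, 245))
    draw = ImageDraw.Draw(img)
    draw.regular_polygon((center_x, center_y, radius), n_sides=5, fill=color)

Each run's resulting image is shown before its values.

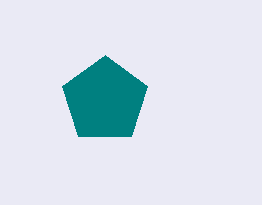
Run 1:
center_x = 105, center_y = 100, radius = 45, color = 'teal'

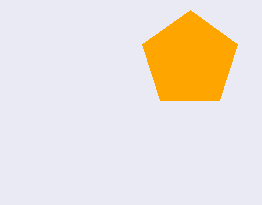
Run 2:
center_x = 190; center_y = 60; radius = 50; color = 'orange'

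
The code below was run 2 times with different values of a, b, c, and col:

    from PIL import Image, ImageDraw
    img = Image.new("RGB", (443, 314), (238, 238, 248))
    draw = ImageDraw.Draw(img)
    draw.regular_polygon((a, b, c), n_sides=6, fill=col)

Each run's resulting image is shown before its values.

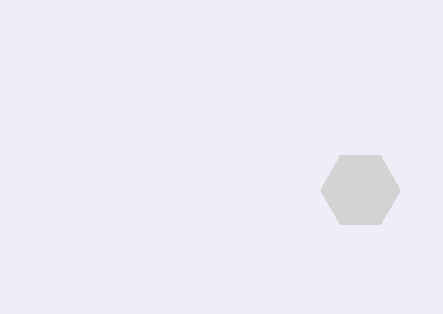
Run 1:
a = 360; b = 190; c = 40; col = 'lightgray'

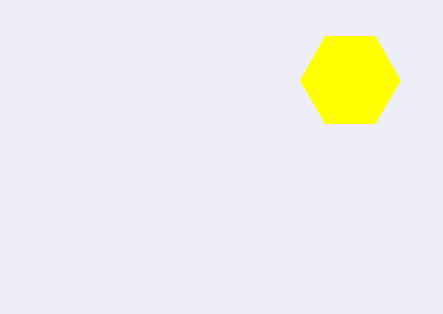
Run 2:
a = 350, b = 80, c = 50, col = 'yellow'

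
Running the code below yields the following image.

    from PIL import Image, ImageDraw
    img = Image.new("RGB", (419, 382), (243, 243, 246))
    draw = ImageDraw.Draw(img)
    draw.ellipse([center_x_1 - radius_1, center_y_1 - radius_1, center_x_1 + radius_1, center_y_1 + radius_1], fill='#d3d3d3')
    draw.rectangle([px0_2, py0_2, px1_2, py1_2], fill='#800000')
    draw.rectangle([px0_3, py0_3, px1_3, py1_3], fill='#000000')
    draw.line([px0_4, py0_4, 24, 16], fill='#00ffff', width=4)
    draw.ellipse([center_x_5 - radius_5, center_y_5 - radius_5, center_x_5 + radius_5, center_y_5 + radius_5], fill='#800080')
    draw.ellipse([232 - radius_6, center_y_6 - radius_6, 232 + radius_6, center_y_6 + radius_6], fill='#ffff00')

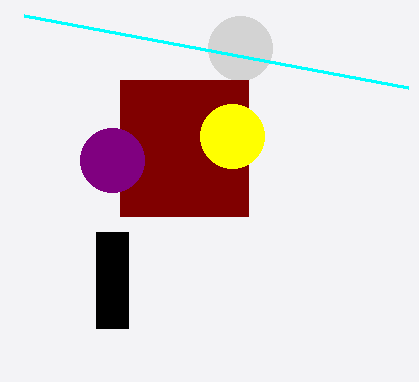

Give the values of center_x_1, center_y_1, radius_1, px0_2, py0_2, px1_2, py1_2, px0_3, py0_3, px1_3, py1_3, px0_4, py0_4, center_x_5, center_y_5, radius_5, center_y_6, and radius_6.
center_x_1 = 240, center_y_1 = 48, radius_1 = 32, px0_2 = 120, py0_2 = 80, px1_2 = 248, py1_2 = 216, px0_3 = 96, py0_3 = 232, px1_3 = 128, py1_3 = 328, px0_4 = 408, py0_4 = 88, center_x_5 = 112, center_y_5 = 160, radius_5 = 32, center_y_6 = 136, radius_6 = 32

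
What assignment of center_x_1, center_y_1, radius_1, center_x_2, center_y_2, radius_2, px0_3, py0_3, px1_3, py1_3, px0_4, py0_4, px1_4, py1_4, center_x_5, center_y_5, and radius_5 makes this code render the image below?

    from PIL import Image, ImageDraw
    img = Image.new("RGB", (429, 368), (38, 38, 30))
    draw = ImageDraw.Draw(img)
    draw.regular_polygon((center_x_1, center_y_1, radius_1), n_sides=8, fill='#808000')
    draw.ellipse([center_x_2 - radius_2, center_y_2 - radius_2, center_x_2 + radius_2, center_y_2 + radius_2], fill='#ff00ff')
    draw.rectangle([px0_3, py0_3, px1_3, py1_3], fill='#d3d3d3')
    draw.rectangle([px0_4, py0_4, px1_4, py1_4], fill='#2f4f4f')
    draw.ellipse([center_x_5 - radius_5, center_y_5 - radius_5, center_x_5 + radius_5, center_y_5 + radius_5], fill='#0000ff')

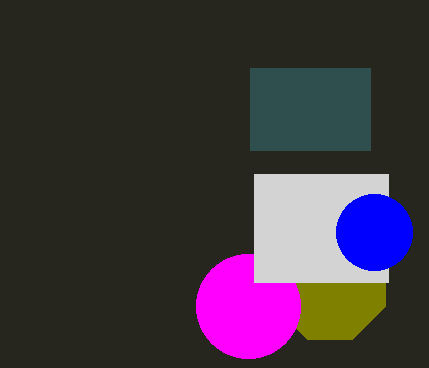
center_x_1 = 330; center_y_1 = 284; radius_1 = 60; center_x_2 = 248; center_y_2 = 306; radius_2 = 52; px0_3 = 254; py0_3 = 174; px1_3 = 388; py1_3 = 282; px0_4 = 250; py0_4 = 68; px1_4 = 370; py1_4 = 150; center_x_5 = 374; center_y_5 = 232; radius_5 = 38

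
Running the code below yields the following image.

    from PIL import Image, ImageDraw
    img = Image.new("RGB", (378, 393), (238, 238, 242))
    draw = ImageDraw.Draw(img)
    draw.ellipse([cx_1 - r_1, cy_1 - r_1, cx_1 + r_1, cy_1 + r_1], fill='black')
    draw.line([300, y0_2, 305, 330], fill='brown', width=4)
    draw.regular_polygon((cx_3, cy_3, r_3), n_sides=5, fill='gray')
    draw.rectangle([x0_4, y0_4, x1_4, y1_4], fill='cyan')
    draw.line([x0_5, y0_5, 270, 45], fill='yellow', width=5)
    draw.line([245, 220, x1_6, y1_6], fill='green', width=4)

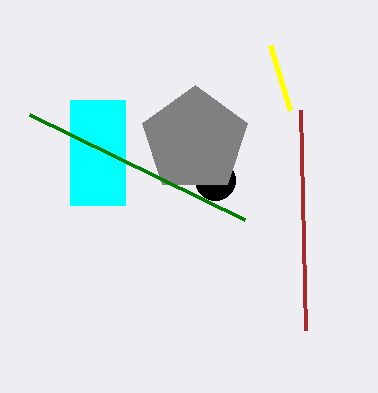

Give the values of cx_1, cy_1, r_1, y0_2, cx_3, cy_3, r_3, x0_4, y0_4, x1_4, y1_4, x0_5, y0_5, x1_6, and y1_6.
cx_1 = 215, cy_1 = 180, r_1 = 20, y0_2 = 110, cx_3 = 195, cy_3 = 140, r_3 = 55, x0_4 = 70, y0_4 = 100, x1_4 = 125, y1_4 = 205, x0_5 = 290, y0_5 = 110, x1_6 = 30, y1_6 = 115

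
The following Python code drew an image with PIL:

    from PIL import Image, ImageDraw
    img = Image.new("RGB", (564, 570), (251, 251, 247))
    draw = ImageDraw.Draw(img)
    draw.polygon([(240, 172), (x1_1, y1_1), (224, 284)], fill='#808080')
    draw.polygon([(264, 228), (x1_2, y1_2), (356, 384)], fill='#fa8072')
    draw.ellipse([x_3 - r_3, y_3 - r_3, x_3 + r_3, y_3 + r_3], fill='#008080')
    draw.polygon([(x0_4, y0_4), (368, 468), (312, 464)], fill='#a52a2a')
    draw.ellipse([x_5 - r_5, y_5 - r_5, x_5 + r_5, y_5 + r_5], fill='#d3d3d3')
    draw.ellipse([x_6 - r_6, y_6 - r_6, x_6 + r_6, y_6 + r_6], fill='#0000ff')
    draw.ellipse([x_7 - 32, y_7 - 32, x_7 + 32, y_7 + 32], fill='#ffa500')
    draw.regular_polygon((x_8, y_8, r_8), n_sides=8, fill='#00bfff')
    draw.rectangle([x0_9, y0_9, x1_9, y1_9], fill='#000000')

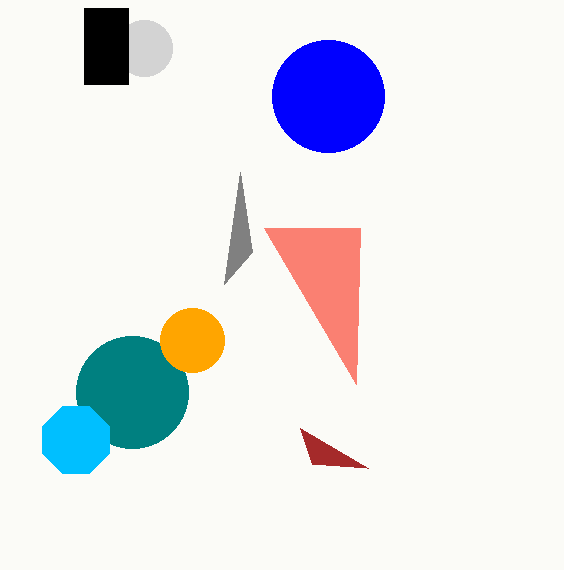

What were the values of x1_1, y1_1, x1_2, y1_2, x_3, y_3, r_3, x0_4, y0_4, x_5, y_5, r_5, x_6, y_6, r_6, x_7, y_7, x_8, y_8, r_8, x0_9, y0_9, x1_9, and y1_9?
x1_1 = 252; y1_1 = 252; x1_2 = 360; y1_2 = 228; x_3 = 132; y_3 = 392; r_3 = 56; x0_4 = 300; y0_4 = 428; x_5 = 144; y_5 = 48; r_5 = 28; x_6 = 328; y_6 = 96; r_6 = 56; x_7 = 192; y_7 = 340; x_8 = 76; y_8 = 440; r_8 = 36; x0_9 = 84; y0_9 = 8; x1_9 = 128; y1_9 = 84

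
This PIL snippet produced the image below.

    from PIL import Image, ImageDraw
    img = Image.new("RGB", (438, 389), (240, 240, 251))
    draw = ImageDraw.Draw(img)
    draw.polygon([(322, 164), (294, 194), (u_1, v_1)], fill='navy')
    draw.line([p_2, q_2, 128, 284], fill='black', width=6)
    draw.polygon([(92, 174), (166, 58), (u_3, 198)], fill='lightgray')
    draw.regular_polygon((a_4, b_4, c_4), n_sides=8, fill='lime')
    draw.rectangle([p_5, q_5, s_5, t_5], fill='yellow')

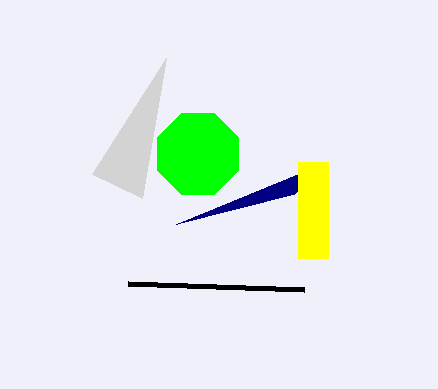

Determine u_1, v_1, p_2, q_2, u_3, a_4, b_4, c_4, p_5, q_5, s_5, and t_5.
u_1 = 176, v_1 = 224, p_2 = 304, q_2 = 290, u_3 = 142, a_4 = 198, b_4 = 154, c_4 = 44, p_5 = 298, q_5 = 162, s_5 = 328, t_5 = 258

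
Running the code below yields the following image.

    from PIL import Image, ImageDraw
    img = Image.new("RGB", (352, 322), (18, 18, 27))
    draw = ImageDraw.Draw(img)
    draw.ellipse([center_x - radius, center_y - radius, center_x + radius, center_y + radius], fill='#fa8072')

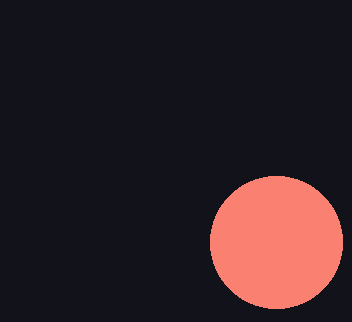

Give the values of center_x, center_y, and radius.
center_x = 276
center_y = 242
radius = 66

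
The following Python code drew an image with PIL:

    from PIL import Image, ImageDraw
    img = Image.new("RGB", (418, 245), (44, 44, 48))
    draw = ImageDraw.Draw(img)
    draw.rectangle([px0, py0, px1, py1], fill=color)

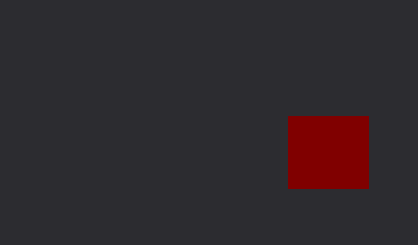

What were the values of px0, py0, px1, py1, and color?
px0 = 288; py0 = 116; px1 = 368; py1 = 188; color = 'maroon'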